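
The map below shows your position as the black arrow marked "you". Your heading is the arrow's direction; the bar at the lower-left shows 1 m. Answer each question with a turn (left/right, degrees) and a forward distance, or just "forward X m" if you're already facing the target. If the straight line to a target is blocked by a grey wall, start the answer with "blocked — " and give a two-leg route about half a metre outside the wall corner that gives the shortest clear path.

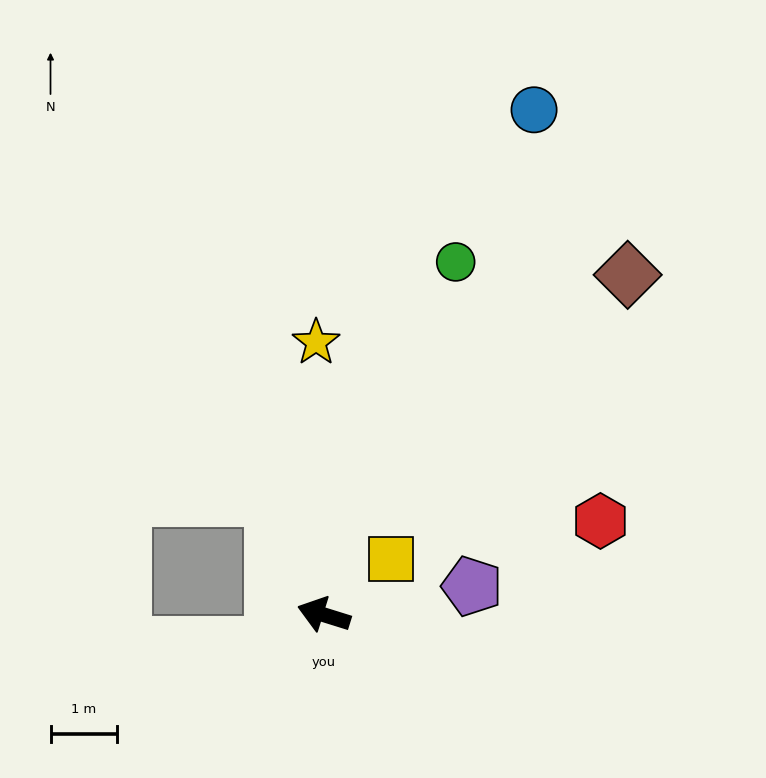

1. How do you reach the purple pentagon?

turn right 152°, forward 2.3 m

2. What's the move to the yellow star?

turn right 71°, forward 4.1 m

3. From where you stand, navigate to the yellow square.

turn right 123°, forward 1.3 m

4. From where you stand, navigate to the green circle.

turn right 93°, forward 5.6 m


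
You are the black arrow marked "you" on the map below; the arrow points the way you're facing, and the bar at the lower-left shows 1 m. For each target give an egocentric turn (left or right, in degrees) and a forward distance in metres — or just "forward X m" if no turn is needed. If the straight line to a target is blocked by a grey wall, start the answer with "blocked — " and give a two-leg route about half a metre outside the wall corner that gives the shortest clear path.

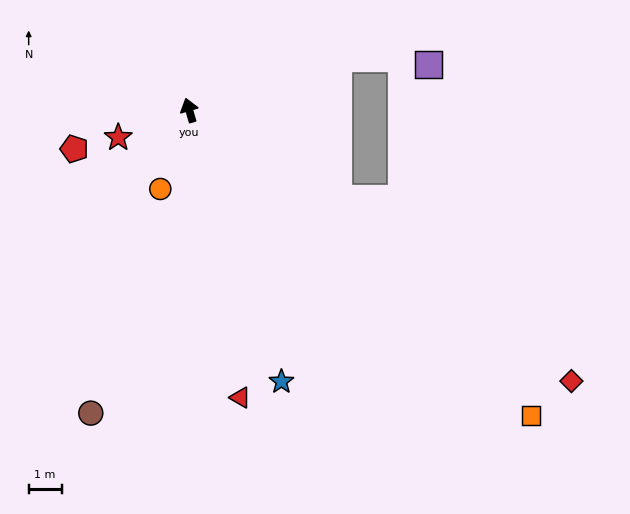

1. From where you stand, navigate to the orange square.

turn right 148°, forward 13.9 m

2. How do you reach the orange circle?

turn left 144°, forward 2.5 m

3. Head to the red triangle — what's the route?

turn left 174°, forward 8.8 m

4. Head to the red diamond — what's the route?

turn right 142°, forward 14.2 m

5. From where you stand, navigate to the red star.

turn left 95°, forward 2.3 m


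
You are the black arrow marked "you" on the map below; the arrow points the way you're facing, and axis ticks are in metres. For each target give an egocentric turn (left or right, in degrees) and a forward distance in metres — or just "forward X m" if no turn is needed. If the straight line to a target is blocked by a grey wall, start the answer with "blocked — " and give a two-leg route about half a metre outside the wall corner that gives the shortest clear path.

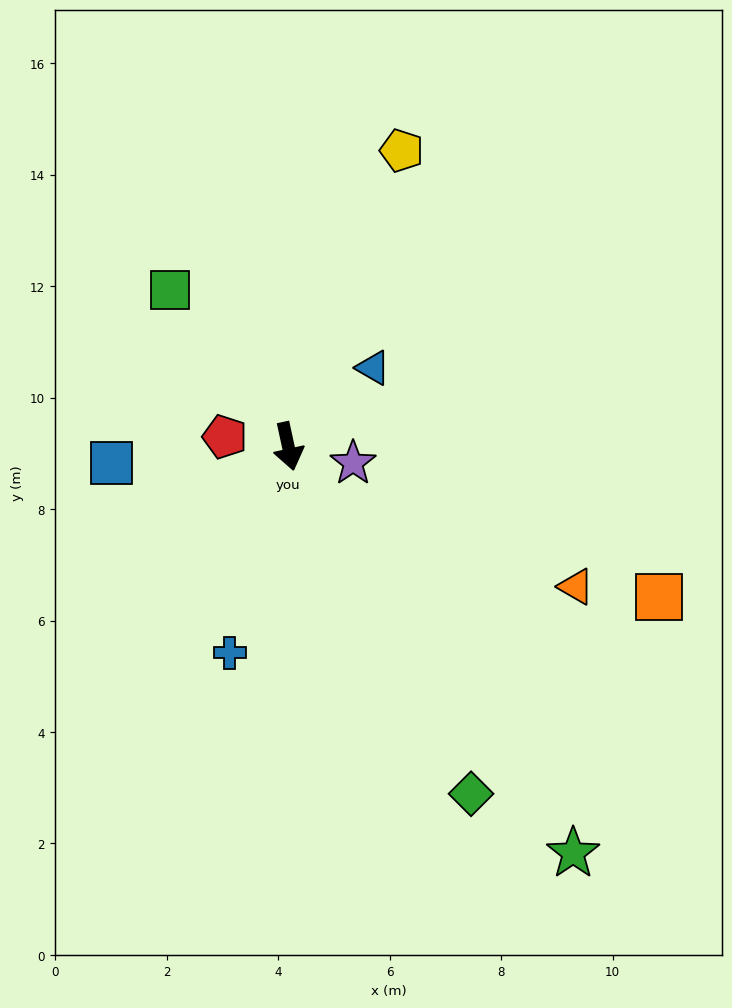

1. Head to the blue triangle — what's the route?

turn left 121°, forward 2.1 m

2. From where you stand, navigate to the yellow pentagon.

turn left 147°, forward 5.7 m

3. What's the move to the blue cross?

turn right 28°, forward 3.9 m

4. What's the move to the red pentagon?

turn right 111°, forward 1.2 m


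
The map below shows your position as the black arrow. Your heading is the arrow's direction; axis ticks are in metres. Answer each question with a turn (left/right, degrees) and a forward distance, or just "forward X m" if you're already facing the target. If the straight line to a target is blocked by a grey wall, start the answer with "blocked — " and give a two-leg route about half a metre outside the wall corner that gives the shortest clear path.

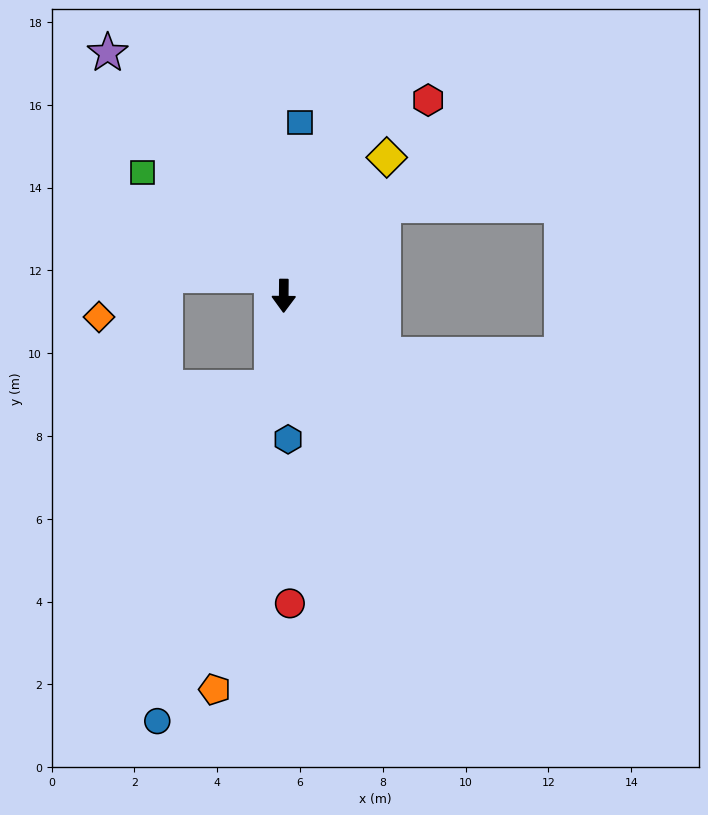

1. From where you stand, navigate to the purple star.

turn right 144°, forward 7.2 m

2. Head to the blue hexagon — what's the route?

turn left 2°, forward 3.5 m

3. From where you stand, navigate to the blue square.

turn left 175°, forward 4.2 m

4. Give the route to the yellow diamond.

turn left 144°, forward 4.2 m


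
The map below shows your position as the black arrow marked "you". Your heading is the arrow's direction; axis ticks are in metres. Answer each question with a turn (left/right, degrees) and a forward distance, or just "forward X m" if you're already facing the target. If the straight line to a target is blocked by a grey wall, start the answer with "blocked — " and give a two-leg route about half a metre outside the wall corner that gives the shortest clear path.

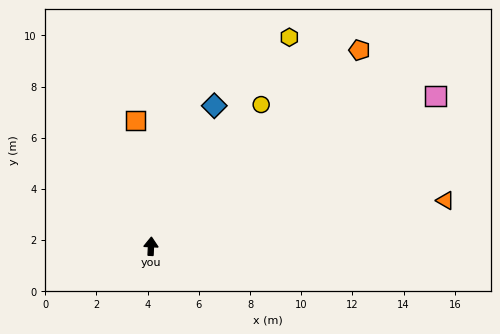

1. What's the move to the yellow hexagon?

turn right 31°, forward 9.8 m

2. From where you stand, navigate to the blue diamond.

turn right 22°, forward 6.0 m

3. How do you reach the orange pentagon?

turn right 44°, forward 11.2 m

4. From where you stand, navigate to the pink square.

turn right 59°, forward 12.6 m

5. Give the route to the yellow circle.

turn right 35°, forward 7.0 m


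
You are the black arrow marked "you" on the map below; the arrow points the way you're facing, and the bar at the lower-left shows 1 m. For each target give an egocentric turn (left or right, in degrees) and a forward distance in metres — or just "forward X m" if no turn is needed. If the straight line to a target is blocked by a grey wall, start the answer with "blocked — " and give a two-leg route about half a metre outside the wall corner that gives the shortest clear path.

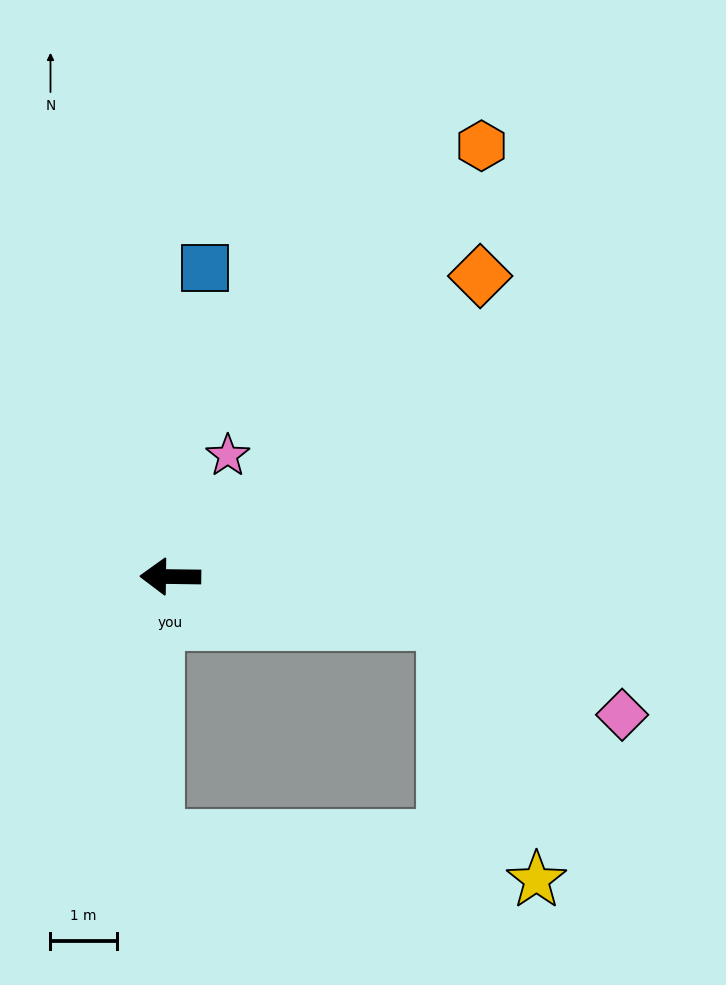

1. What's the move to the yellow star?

blocked — turn left 171°, forward 4.2 m, then turn right 61°, forward 4.1 m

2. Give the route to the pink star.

turn right 115°, forward 2.0 m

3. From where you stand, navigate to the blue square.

turn right 96°, forward 4.7 m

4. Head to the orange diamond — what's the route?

turn right 135°, forward 6.5 m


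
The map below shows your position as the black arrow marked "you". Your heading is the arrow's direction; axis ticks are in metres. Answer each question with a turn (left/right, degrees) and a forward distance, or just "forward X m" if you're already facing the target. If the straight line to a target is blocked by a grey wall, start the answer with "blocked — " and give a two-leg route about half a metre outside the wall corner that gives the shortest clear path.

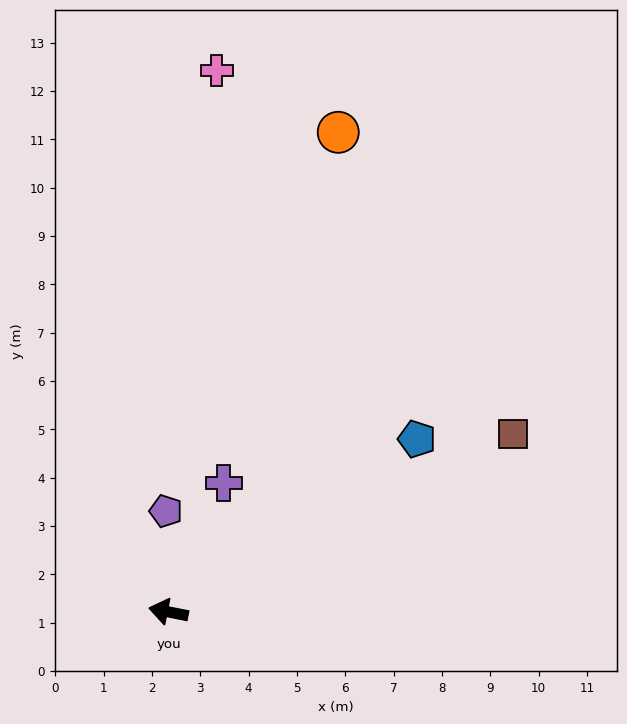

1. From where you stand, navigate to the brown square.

turn right 142°, forward 8.0 m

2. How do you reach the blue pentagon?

turn right 134°, forward 6.3 m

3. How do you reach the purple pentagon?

turn right 77°, forward 2.1 m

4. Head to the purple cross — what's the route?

turn right 102°, forward 2.9 m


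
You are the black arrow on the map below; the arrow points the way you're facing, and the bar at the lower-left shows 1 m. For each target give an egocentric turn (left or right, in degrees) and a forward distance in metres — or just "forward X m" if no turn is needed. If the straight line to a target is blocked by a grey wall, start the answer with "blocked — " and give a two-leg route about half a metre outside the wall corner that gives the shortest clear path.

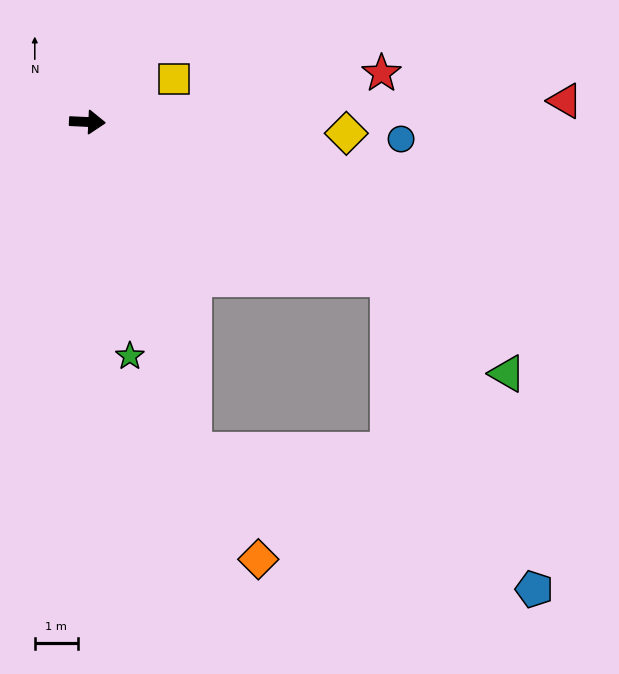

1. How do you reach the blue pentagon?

blocked — turn right 25°, forward 7.9 m, then turn right 37°, forward 8.0 m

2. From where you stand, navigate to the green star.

turn right 77°, forward 5.6 m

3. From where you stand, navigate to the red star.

turn left 12°, forward 7.0 m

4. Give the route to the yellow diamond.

forward 6.1 m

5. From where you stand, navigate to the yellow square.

turn left 29°, forward 2.3 m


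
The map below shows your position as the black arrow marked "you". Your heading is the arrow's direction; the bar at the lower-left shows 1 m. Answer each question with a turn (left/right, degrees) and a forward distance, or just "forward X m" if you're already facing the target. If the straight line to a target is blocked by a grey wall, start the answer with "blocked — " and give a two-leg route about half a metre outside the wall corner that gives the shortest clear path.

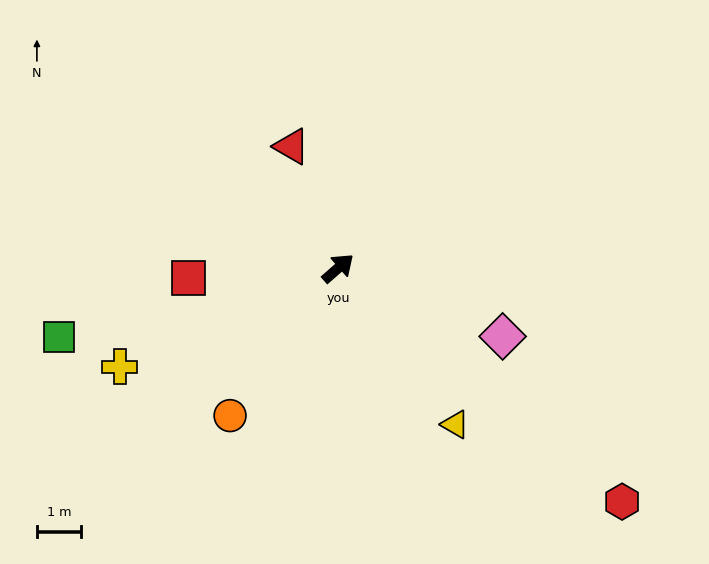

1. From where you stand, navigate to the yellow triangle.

turn right 94°, forward 4.4 m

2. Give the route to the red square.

turn left 143°, forward 3.4 m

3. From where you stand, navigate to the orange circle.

turn right 167°, forward 4.1 m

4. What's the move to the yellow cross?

turn left 163°, forward 5.4 m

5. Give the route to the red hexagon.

turn right 81°, forward 8.3 m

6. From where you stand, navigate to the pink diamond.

turn right 64°, forward 4.0 m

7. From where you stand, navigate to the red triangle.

turn left 70°, forward 2.9 m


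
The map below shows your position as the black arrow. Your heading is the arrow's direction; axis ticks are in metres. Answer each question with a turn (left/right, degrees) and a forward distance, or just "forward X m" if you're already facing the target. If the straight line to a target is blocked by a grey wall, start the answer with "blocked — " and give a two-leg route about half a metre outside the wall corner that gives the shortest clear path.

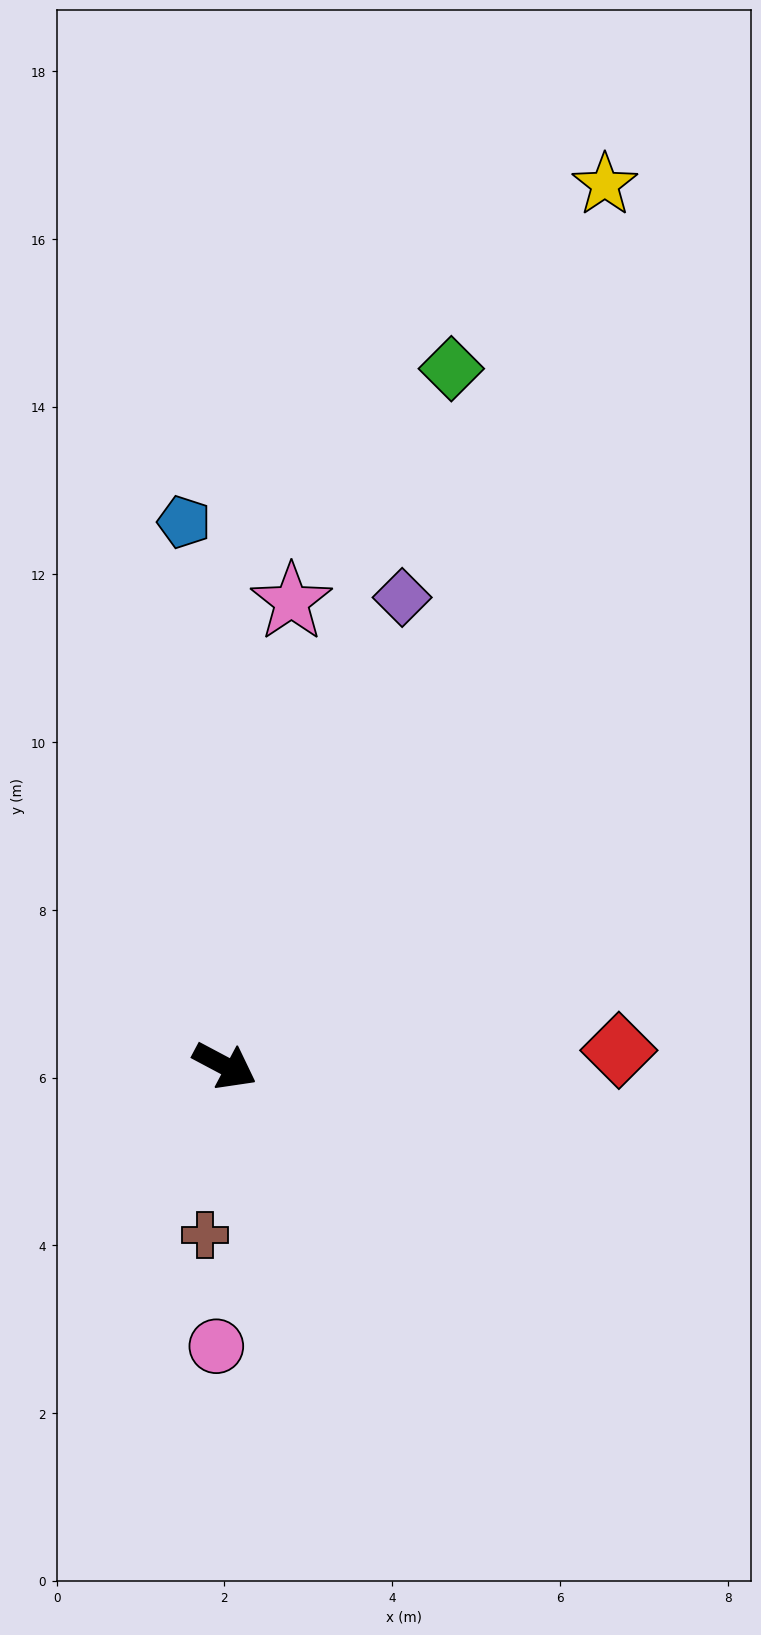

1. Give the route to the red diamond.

turn left 30°, forward 4.7 m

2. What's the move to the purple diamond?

turn left 97°, forward 6.0 m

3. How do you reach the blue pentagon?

turn left 122°, forward 6.5 m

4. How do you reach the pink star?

turn left 110°, forward 5.6 m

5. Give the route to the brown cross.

turn right 69°, forward 2.0 m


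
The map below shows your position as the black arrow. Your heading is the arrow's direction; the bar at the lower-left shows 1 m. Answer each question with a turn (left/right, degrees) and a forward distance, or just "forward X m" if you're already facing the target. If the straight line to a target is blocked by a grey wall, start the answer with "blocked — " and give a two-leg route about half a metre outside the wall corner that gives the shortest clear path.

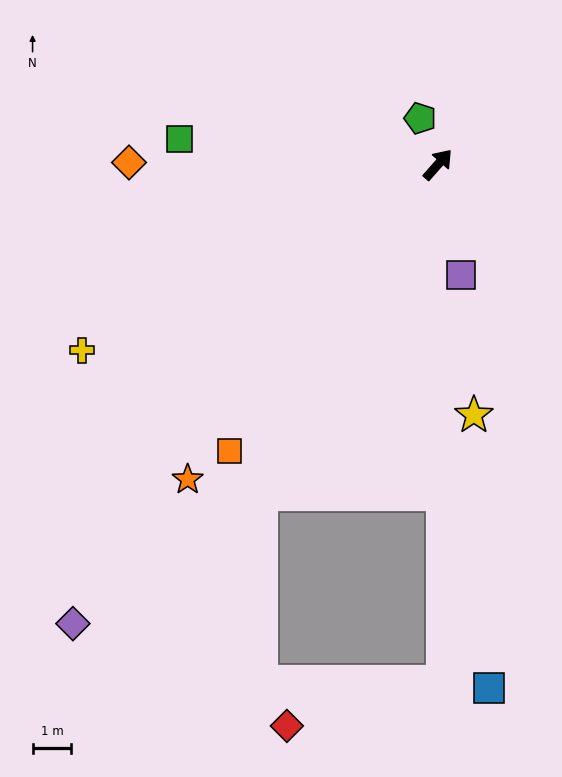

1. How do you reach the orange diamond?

turn left 131°, forward 8.0 m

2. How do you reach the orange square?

turn right 175°, forward 9.2 m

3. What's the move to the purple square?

turn right 127°, forward 2.9 m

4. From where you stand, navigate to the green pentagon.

turn left 62°, forward 1.3 m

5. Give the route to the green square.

turn left 126°, forward 6.7 m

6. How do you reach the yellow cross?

turn left 159°, forward 10.4 m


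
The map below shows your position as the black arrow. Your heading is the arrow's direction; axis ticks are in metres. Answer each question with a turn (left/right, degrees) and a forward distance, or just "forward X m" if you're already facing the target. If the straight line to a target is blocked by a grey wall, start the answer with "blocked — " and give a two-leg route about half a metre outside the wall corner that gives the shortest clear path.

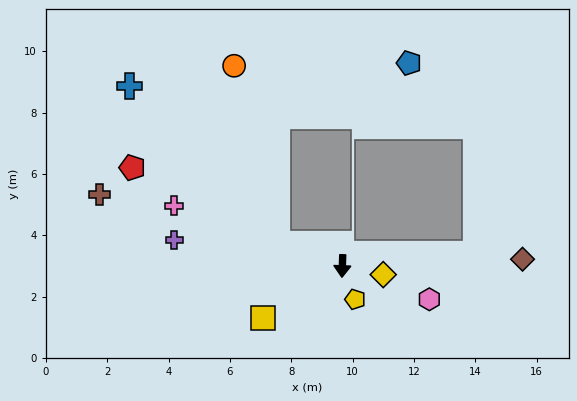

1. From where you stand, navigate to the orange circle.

blocked — turn right 107°, forward 2.2 m, then turn right 57°, forward 6.0 m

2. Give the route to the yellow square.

turn right 55°, forward 3.1 m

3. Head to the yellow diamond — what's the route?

turn left 80°, forward 1.4 m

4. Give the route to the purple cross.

turn right 97°, forward 5.5 m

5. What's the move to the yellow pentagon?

turn left 23°, forward 1.2 m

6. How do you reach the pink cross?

turn right 108°, forward 5.8 m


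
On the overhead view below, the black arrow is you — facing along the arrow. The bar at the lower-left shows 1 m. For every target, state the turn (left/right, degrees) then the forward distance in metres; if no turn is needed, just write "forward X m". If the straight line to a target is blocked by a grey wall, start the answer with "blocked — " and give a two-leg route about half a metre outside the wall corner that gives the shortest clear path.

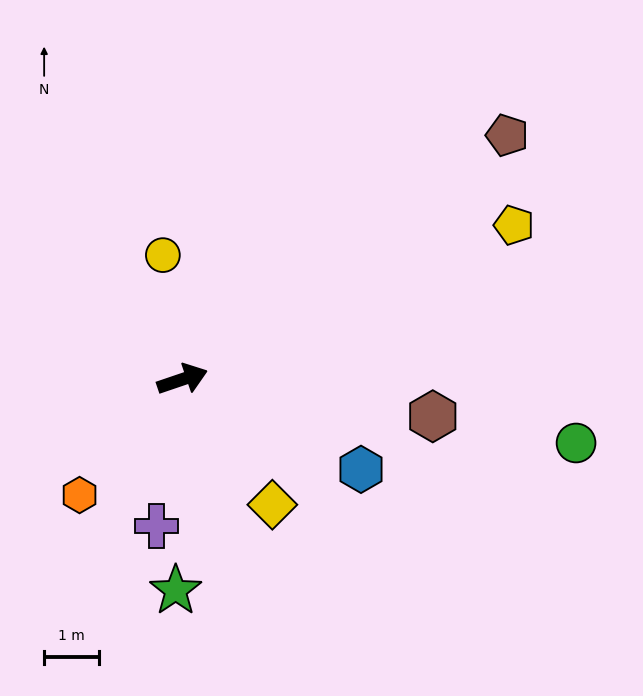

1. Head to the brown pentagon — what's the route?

turn left 18°, forward 7.4 m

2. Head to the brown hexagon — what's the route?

turn right 27°, forward 4.6 m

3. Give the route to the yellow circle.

turn left 80°, forward 2.3 m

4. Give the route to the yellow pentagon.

turn left 6°, forward 6.6 m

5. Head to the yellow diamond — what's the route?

turn right 73°, forward 2.8 m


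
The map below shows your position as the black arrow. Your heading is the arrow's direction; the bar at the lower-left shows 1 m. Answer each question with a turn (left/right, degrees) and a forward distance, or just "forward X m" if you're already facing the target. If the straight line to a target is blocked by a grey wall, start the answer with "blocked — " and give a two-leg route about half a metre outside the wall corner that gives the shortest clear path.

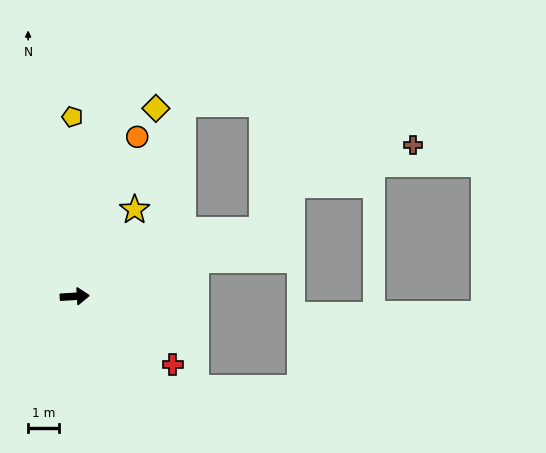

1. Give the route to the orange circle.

turn left 65°, forward 5.6 m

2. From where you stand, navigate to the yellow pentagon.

turn left 87°, forward 5.9 m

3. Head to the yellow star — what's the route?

turn left 52°, forward 3.4 m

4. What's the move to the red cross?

turn right 38°, forward 3.9 m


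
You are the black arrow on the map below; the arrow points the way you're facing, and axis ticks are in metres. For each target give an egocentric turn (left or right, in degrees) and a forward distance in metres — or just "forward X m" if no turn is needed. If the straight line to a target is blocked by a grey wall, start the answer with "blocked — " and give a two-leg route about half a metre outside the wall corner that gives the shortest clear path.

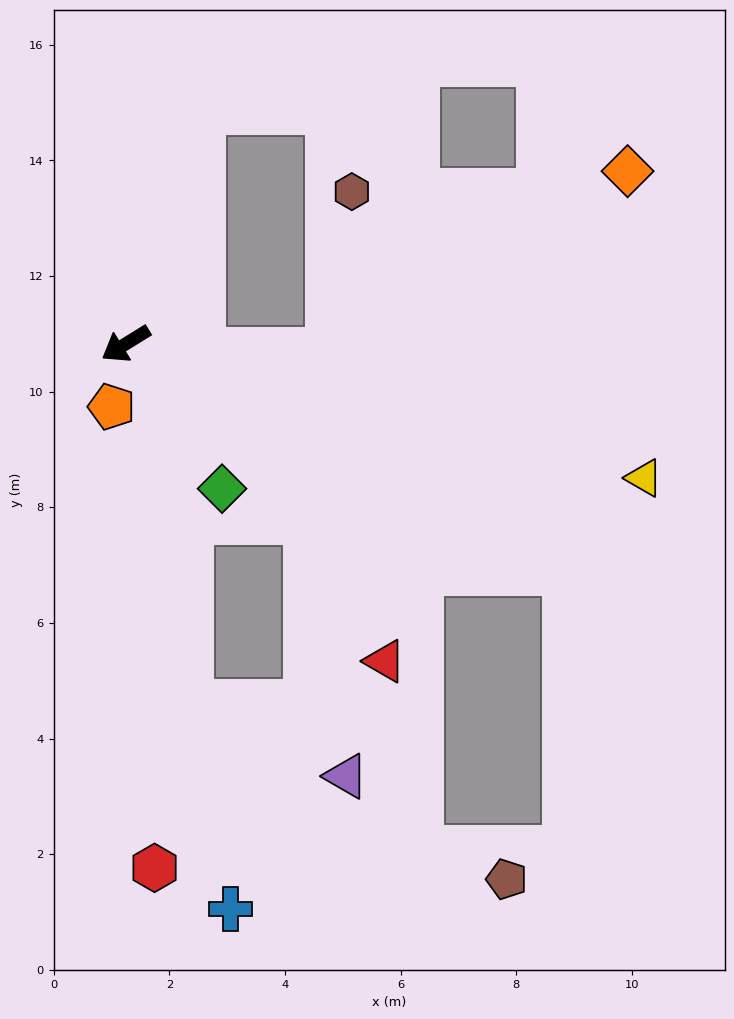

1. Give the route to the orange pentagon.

turn left 46°, forward 1.1 m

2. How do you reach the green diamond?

turn left 92°, forward 3.0 m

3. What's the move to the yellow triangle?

turn left 134°, forward 9.3 m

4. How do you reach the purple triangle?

blocked — turn left 104°, forward 4.4 m, then turn right 37°, forward 4.5 m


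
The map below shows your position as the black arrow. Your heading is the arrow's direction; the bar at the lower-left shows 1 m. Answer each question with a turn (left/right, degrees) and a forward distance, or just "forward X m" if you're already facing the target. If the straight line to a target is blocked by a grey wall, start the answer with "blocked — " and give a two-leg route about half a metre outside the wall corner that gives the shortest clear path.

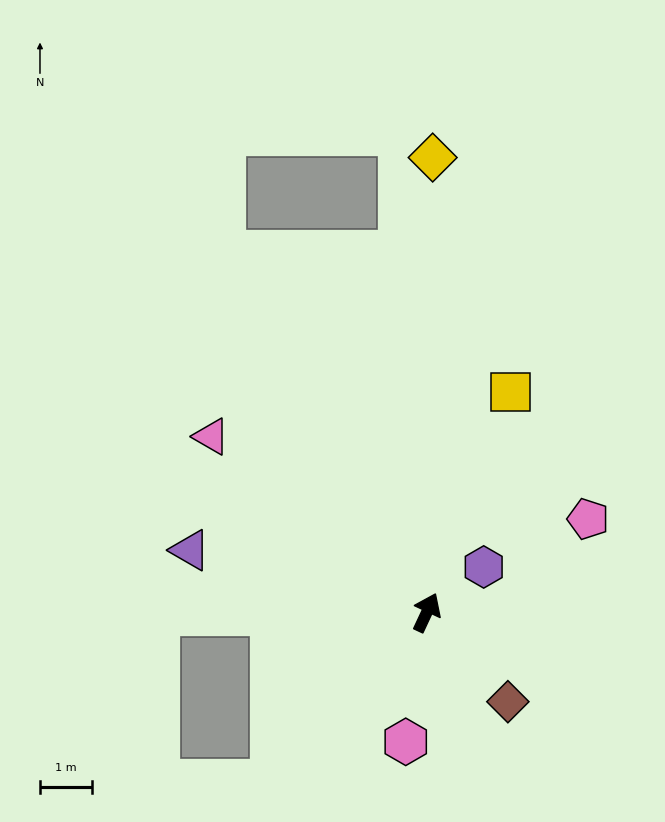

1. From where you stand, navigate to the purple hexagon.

turn right 26°, forward 1.4 m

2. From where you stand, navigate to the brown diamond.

turn right 113°, forward 2.3 m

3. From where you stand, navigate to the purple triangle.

turn left 100°, forward 4.7 m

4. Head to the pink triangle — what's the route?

turn left 76°, forward 5.4 m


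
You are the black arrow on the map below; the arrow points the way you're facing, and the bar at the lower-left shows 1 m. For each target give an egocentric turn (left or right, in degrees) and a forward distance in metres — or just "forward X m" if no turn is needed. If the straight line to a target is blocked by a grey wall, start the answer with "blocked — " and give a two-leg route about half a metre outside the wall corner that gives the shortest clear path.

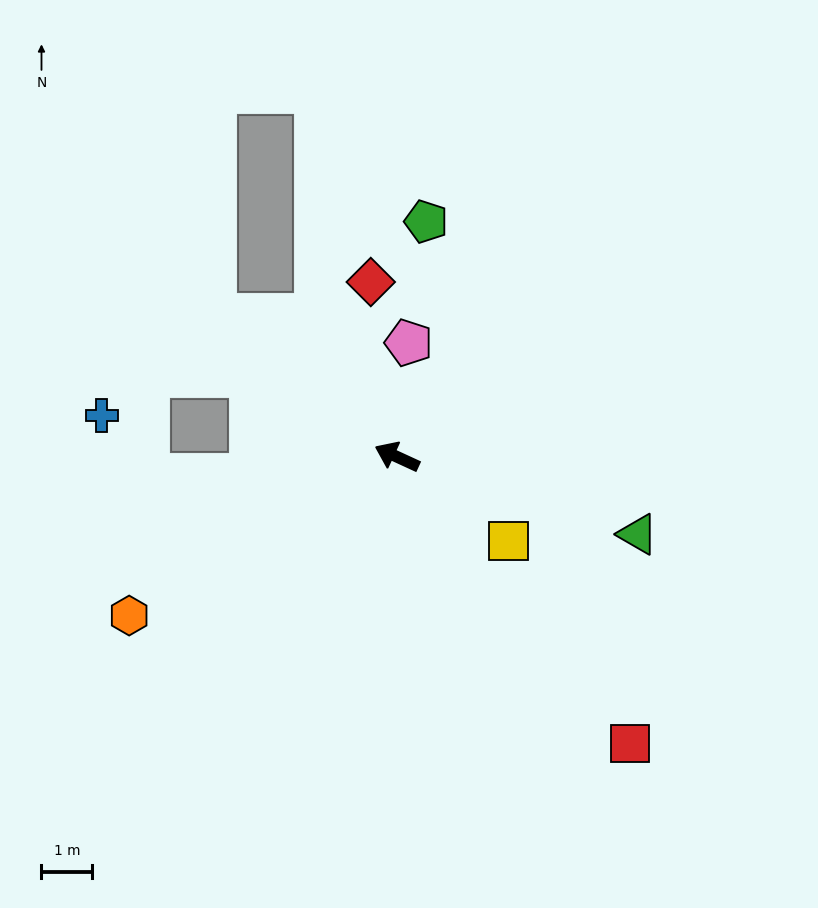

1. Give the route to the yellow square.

turn left 168°, forward 2.7 m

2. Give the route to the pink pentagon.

turn right 71°, forward 2.3 m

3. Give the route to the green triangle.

turn right 173°, forward 5.0 m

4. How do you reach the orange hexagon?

turn left 55°, forward 6.1 m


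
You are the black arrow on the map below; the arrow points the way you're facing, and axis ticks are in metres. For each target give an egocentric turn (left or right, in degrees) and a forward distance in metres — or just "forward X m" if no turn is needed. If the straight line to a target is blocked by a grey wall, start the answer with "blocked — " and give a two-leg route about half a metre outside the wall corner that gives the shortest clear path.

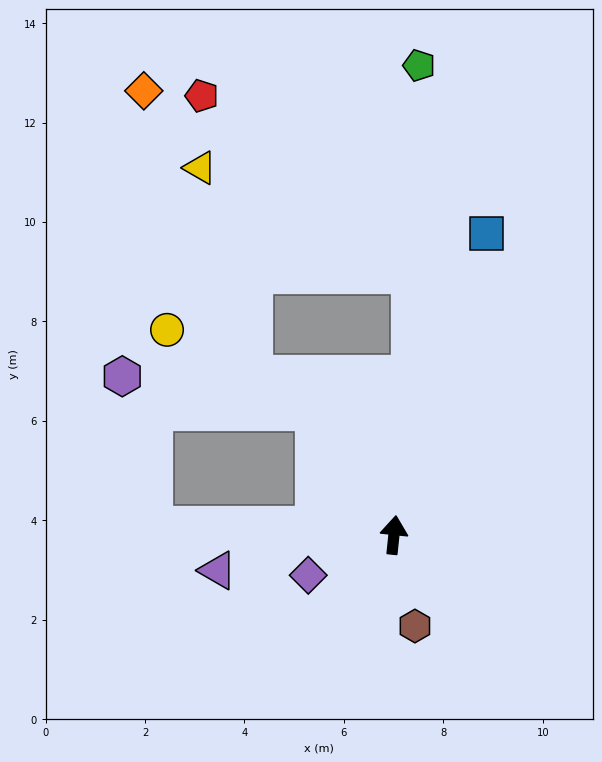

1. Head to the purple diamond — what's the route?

turn left 121°, forward 1.9 m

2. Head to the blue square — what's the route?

turn right 11°, forward 6.3 m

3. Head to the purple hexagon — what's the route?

blocked — turn left 38°, forward 3.0 m, then turn left 48°, forward 4.0 m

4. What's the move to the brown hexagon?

turn right 161°, forward 1.9 m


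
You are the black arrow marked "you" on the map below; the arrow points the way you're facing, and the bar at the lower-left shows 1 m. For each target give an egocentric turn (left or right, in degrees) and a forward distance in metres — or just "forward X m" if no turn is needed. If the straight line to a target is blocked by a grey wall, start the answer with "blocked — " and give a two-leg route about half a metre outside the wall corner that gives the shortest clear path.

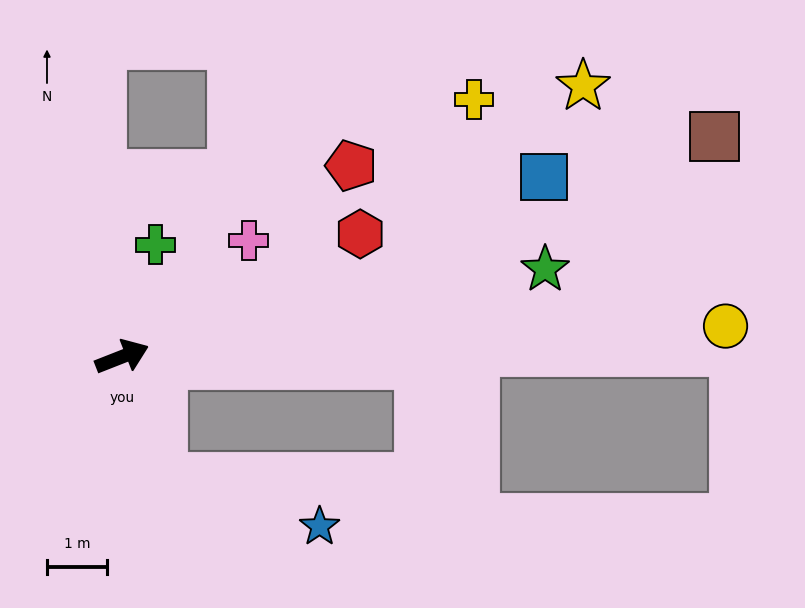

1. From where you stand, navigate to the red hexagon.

turn left 6°, forward 4.5 m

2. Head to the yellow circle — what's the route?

turn right 19°, forward 10.1 m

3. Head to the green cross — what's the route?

turn left 52°, forward 1.9 m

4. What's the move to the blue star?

blocked — turn right 93°, forward 2.1 m, then turn left 55°, forward 2.8 m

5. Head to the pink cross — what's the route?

turn left 21°, forward 2.9 m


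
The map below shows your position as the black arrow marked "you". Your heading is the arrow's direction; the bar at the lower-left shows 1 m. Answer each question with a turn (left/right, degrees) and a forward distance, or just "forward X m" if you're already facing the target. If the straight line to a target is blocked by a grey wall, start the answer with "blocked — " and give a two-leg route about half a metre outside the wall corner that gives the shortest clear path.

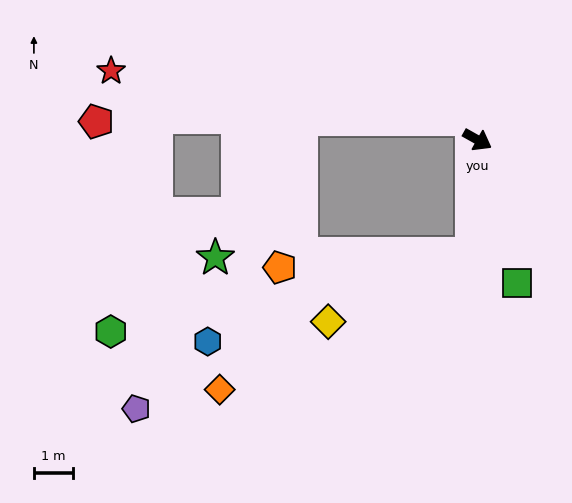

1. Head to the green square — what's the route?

turn right 45°, forward 3.8 m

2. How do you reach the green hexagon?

blocked — turn right 64°, forward 2.9 m, then turn right 74°, forward 9.4 m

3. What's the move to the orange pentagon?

blocked — turn right 64°, forward 2.9 m, then turn right 82°, forward 4.9 m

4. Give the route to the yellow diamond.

blocked — turn right 64°, forward 2.9 m, then turn right 61°, forward 4.0 m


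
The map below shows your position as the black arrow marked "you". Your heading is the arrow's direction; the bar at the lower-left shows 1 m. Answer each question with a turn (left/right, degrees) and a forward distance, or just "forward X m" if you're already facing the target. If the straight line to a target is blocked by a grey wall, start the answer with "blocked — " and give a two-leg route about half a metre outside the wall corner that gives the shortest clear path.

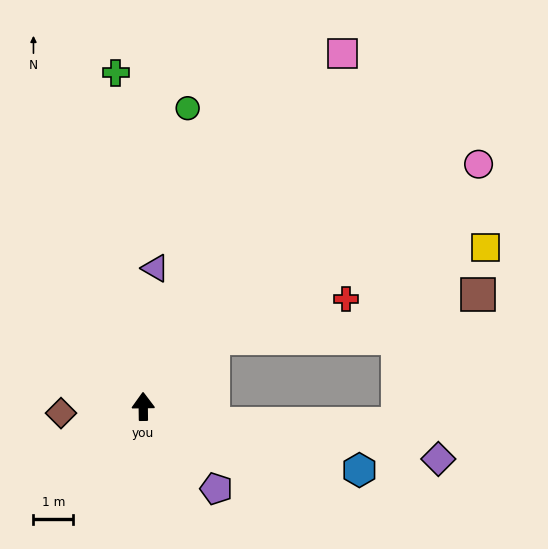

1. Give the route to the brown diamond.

turn left 94°, forward 2.1 m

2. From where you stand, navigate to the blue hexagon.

turn right 107°, forward 5.7 m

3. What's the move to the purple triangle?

turn right 6°, forward 3.5 m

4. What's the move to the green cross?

turn left 4°, forward 8.5 m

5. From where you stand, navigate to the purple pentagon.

turn right 139°, forward 2.8 m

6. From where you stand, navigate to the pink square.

turn right 30°, forward 10.2 m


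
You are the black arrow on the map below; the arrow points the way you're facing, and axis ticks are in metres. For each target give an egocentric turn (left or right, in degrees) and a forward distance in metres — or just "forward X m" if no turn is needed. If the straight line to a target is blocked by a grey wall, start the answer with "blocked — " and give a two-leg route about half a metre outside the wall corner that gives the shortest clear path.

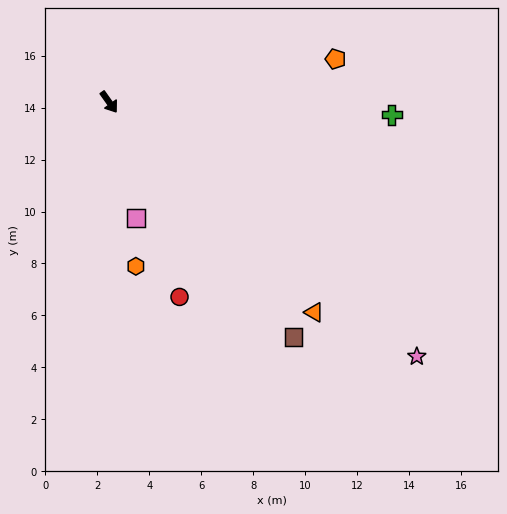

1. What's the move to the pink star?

turn left 15°, forward 15.4 m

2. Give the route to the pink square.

turn right 22°, forward 4.6 m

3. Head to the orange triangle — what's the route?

turn left 9°, forward 11.3 m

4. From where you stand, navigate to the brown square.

turn left 3°, forward 11.5 m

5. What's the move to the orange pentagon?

turn left 65°, forward 8.9 m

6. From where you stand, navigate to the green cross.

turn left 52°, forward 10.9 m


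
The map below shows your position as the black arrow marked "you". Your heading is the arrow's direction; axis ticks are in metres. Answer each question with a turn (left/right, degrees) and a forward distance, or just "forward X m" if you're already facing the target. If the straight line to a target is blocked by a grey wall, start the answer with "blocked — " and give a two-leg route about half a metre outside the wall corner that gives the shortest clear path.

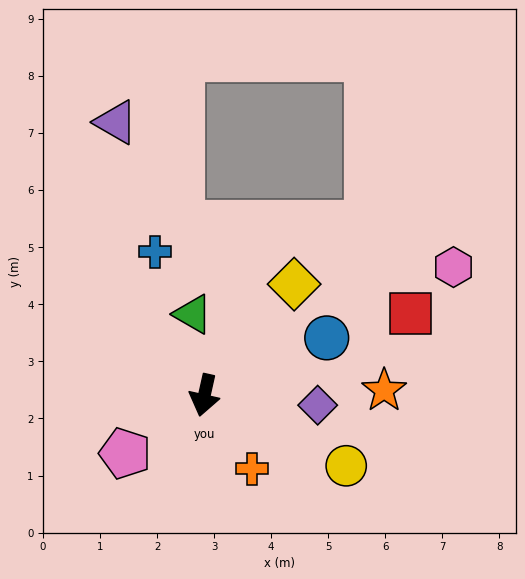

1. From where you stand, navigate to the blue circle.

turn left 128°, forward 2.4 m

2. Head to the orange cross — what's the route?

turn left 46°, forward 1.5 m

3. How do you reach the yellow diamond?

turn left 154°, forward 2.5 m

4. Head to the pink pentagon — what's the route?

turn right 41°, forward 1.7 m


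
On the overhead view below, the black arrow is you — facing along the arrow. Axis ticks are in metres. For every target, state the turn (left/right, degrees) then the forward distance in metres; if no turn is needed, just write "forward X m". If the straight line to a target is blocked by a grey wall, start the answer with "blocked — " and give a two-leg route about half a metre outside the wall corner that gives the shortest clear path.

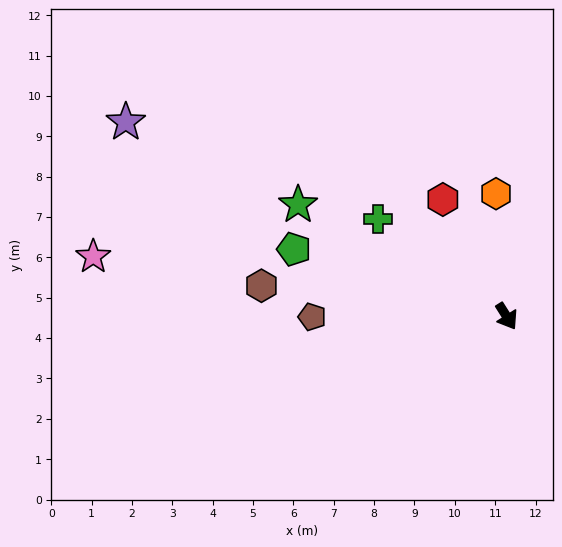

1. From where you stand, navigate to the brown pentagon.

turn right 122°, forward 4.8 m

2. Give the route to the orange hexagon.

turn left 153°, forward 3.1 m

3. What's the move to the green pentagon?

turn right 140°, forward 5.5 m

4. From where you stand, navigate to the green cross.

turn right 159°, forward 4.0 m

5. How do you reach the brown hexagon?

turn right 129°, forward 6.1 m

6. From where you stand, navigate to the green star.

turn right 150°, forward 5.9 m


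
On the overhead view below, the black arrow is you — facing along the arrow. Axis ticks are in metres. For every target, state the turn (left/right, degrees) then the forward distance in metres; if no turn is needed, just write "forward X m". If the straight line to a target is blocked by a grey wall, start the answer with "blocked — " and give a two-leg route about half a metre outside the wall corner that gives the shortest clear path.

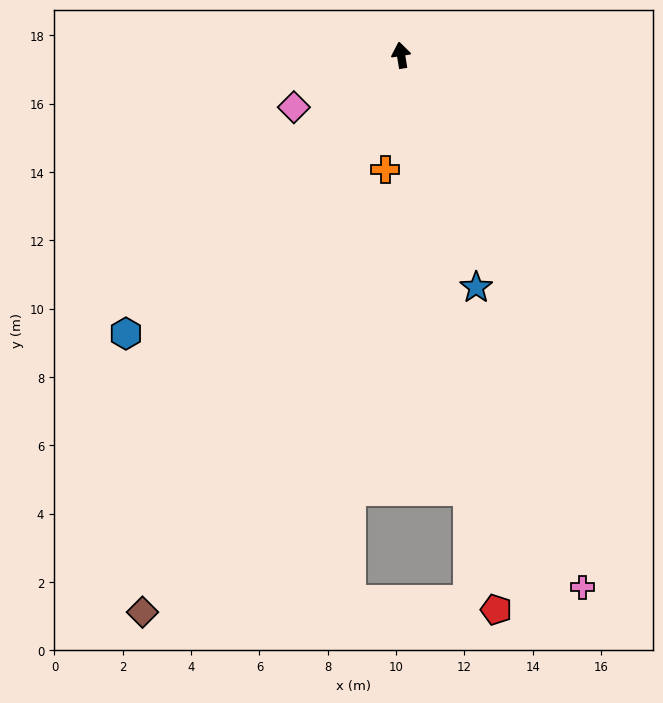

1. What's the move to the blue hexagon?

turn left 126°, forward 11.5 m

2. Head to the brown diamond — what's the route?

turn left 146°, forward 18.0 m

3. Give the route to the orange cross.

turn left 163°, forward 3.4 m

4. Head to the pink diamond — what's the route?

turn left 107°, forward 3.5 m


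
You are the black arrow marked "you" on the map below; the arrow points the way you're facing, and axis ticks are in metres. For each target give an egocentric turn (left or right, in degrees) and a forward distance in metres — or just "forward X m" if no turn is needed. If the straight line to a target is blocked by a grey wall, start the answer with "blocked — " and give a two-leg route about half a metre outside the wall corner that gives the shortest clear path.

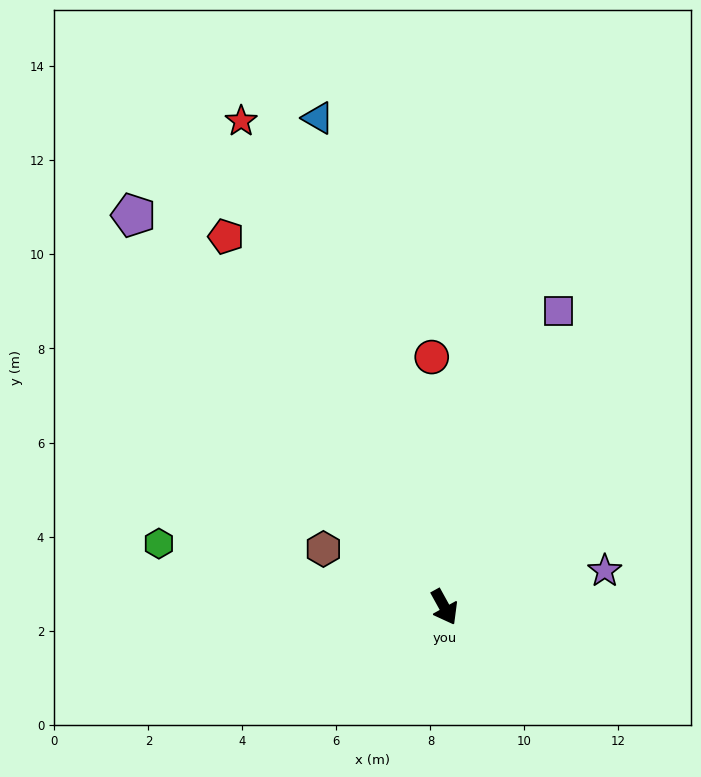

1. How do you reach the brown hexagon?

turn right 145°, forward 2.9 m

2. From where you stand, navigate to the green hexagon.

turn right 131°, forward 6.2 m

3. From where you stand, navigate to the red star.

turn left 174°, forward 11.2 m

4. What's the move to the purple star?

turn left 74°, forward 3.5 m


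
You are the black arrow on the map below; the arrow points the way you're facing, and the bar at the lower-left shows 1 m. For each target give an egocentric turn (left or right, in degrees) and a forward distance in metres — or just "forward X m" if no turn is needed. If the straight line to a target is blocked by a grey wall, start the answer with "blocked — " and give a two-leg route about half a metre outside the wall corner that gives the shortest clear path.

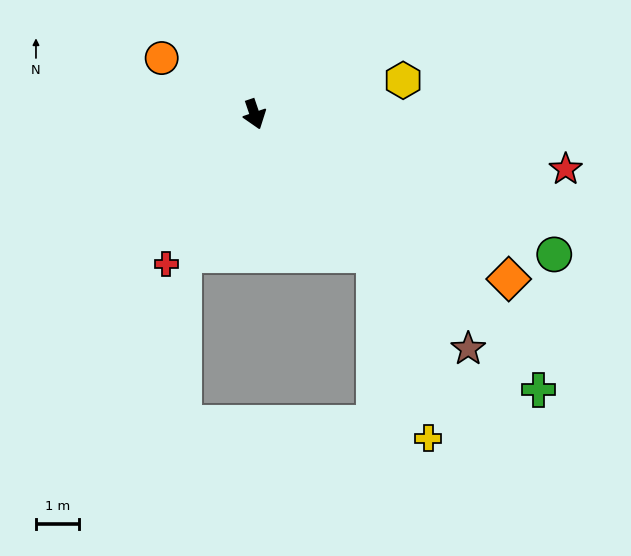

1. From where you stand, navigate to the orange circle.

turn right 140°, forward 2.5 m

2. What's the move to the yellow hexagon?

turn left 84°, forward 3.6 m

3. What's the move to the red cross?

turn right 49°, forward 4.1 m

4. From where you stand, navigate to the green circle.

turn left 46°, forward 7.7 m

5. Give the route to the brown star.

turn left 24°, forward 7.4 m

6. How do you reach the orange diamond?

turn left 38°, forward 7.1 m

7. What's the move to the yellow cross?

blocked — turn left 21°, forward 4.3 m, then turn right 23°, forward 4.5 m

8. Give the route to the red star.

turn left 61°, forward 7.4 m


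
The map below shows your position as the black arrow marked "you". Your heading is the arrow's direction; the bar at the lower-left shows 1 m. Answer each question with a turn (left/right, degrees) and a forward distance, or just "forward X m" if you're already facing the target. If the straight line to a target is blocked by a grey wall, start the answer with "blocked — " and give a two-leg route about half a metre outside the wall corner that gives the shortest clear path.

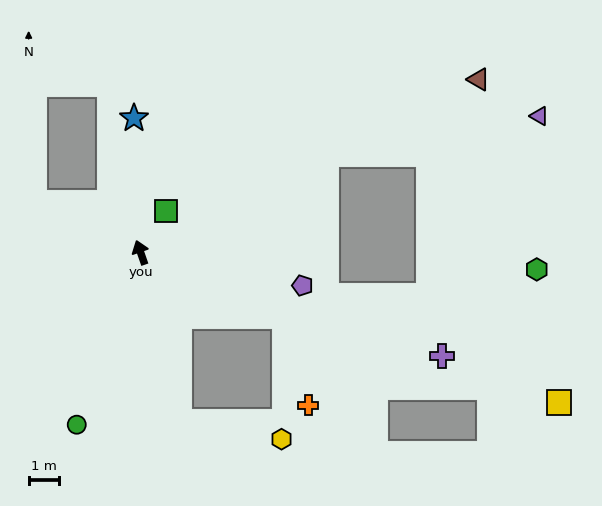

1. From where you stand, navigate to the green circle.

turn left 141°, forward 6.1 m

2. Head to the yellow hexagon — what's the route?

blocked — turn left 174°, forward 5.8 m, then turn left 67°, forward 3.4 m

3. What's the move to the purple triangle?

blocked — turn right 81°, forward 7.0 m, then turn right 18°, forward 7.2 m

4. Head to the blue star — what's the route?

turn right 16°, forward 4.5 m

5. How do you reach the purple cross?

turn right 128°, forward 10.6 m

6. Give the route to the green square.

turn right 51°, forward 1.6 m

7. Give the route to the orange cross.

blocked — turn right 133°, forward 5.3 m, then turn right 51°, forward 3.0 m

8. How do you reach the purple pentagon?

turn right 121°, forward 5.5 m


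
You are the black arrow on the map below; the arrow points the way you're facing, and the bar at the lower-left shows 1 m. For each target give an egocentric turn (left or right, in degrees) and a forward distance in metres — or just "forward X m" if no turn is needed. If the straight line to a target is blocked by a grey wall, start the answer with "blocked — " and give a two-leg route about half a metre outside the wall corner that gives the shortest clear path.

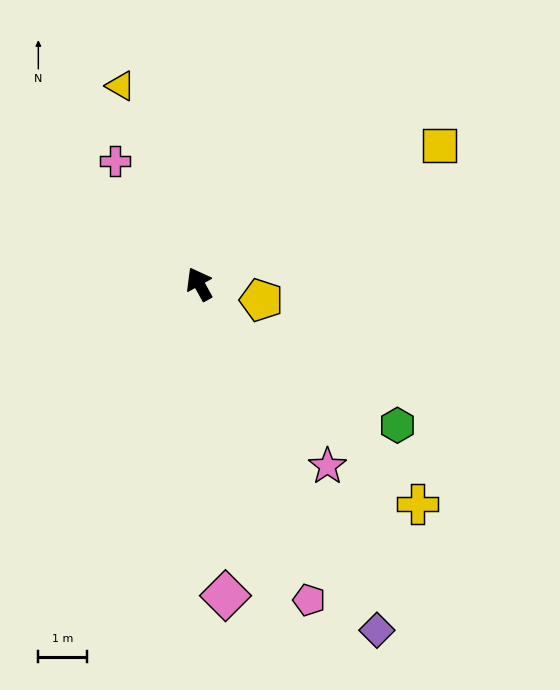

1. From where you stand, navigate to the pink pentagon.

turn left 170°, forward 6.8 m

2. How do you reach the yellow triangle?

turn right 7°, forward 4.3 m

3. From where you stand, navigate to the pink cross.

turn left 5°, forward 3.0 m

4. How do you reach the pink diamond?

turn left 156°, forward 6.4 m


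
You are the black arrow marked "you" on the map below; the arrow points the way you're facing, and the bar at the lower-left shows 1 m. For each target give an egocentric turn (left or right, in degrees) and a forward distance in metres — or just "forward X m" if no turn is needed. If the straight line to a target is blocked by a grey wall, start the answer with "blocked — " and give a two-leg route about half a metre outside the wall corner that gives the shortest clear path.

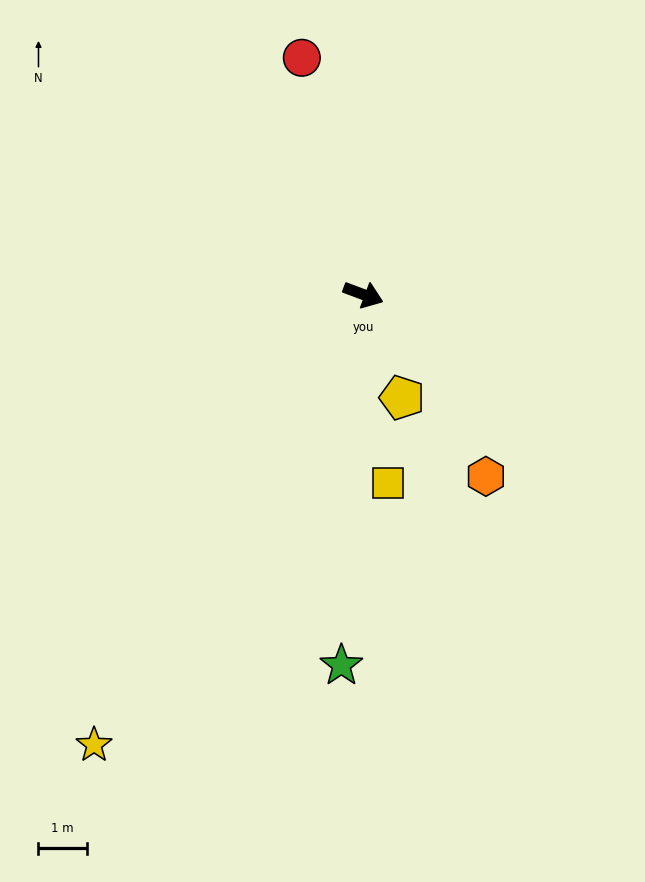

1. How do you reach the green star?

turn right 73°, forward 7.6 m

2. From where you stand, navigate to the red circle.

turn left 125°, forward 5.0 m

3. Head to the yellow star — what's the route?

turn right 100°, forward 10.8 m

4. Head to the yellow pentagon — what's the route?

turn right 49°, forward 2.3 m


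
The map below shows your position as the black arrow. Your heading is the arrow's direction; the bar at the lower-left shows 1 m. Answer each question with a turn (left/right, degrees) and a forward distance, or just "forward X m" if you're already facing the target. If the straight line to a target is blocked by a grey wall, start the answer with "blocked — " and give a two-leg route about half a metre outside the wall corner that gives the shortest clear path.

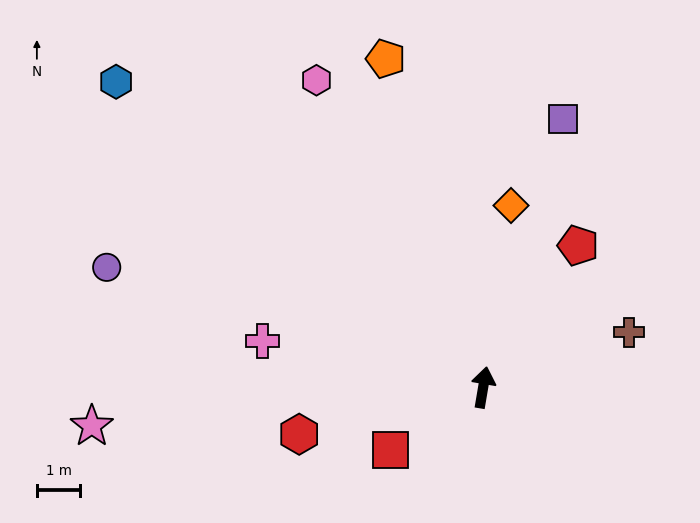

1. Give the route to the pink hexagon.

turn left 38°, forward 8.0 m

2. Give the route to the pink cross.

turn left 88°, forward 5.2 m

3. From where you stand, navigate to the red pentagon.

turn right 24°, forward 3.9 m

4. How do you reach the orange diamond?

forward 4.2 m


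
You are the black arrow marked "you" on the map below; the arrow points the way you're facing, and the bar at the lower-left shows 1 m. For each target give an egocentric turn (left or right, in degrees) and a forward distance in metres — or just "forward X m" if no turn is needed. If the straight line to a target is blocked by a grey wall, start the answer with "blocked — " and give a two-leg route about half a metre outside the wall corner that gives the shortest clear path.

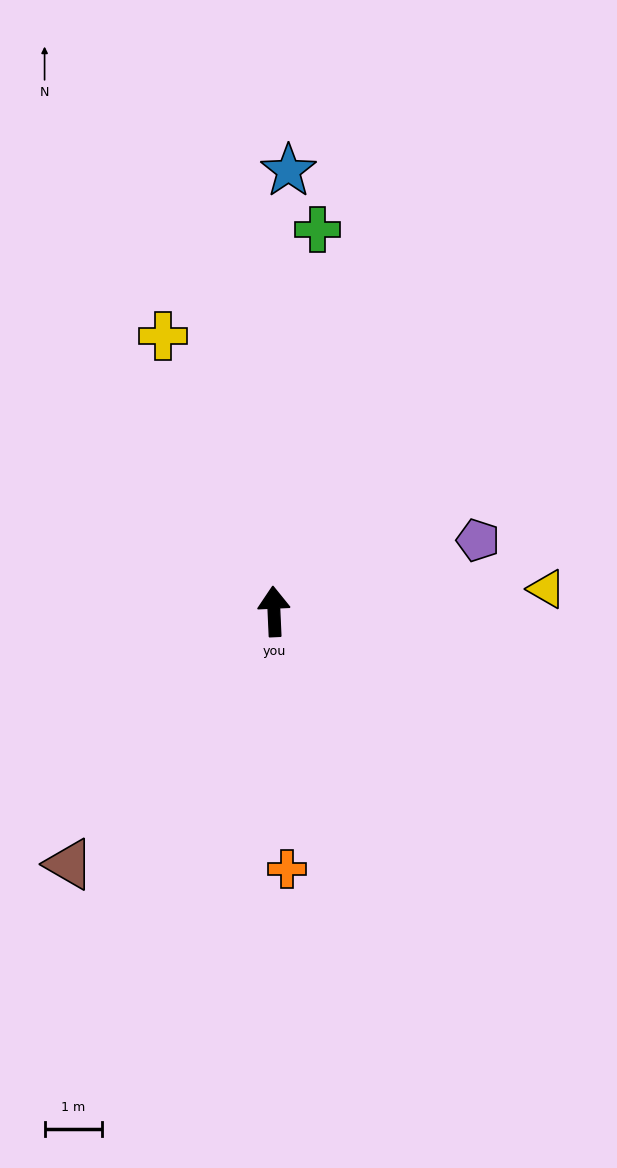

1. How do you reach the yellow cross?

turn left 19°, forward 5.2 m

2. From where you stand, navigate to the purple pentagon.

turn right 73°, forward 3.8 m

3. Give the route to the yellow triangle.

turn right 88°, forward 4.8 m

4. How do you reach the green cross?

turn right 9°, forward 6.7 m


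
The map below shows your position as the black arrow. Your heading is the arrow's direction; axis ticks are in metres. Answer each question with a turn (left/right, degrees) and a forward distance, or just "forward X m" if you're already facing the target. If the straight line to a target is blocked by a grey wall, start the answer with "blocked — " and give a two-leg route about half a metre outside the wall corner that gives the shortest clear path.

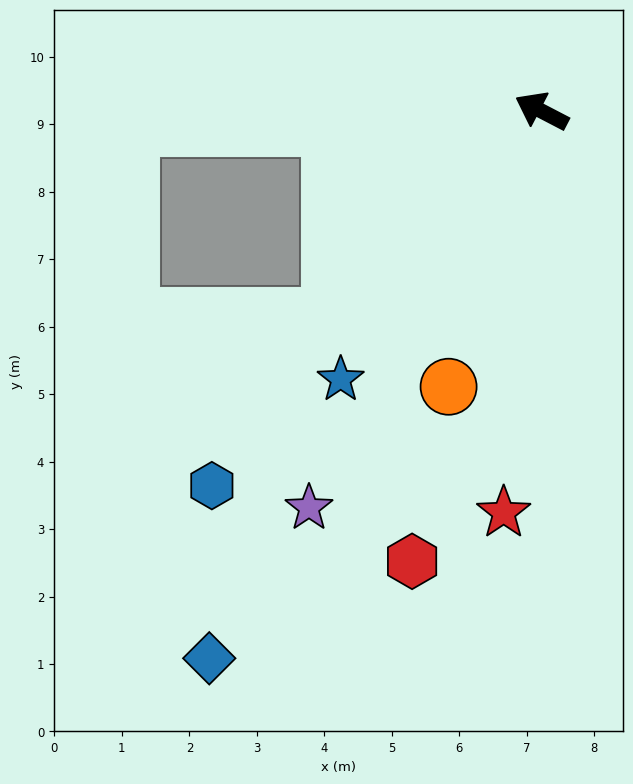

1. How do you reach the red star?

turn left 112°, forward 6.0 m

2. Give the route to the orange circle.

turn left 99°, forward 4.3 m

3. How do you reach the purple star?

turn left 87°, forward 6.8 m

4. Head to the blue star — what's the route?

turn left 81°, forward 5.0 m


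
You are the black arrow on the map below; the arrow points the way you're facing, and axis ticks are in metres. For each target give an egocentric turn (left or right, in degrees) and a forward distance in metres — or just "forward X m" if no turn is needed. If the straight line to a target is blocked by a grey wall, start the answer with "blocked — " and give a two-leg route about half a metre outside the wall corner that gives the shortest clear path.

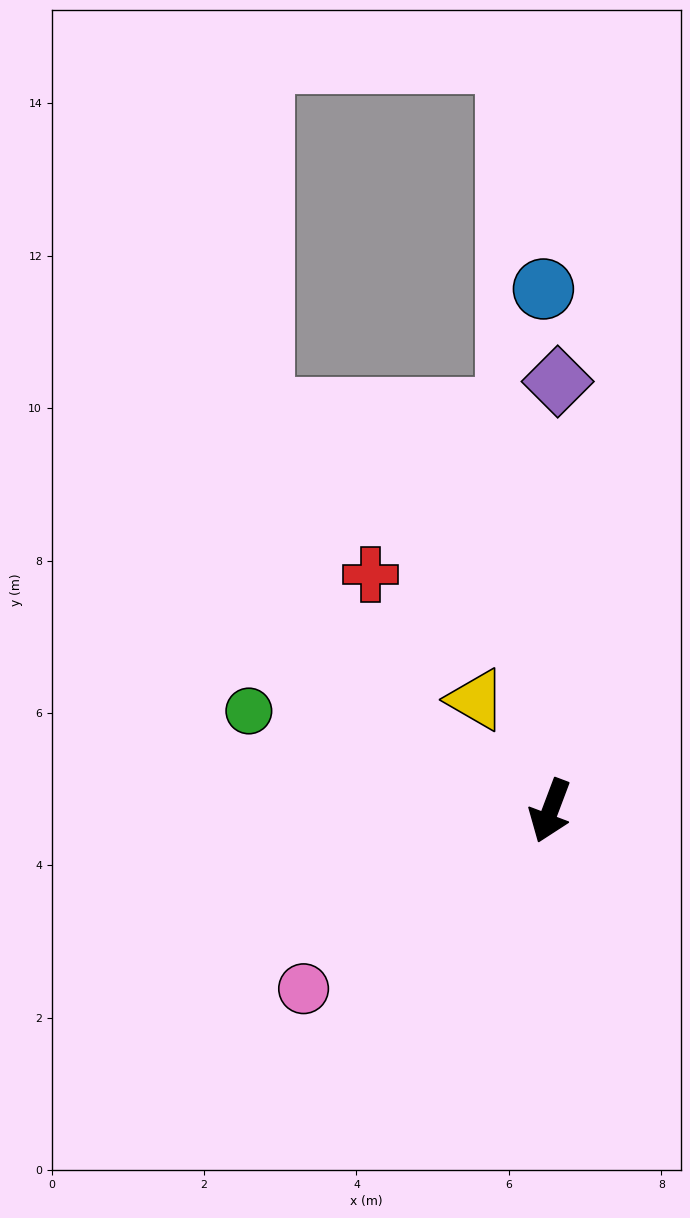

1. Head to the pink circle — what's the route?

turn right 34°, forward 4.0 m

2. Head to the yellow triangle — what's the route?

turn right 126°, forward 1.8 m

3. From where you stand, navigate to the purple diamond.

turn right 160°, forward 5.6 m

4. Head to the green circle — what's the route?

turn right 88°, forward 4.2 m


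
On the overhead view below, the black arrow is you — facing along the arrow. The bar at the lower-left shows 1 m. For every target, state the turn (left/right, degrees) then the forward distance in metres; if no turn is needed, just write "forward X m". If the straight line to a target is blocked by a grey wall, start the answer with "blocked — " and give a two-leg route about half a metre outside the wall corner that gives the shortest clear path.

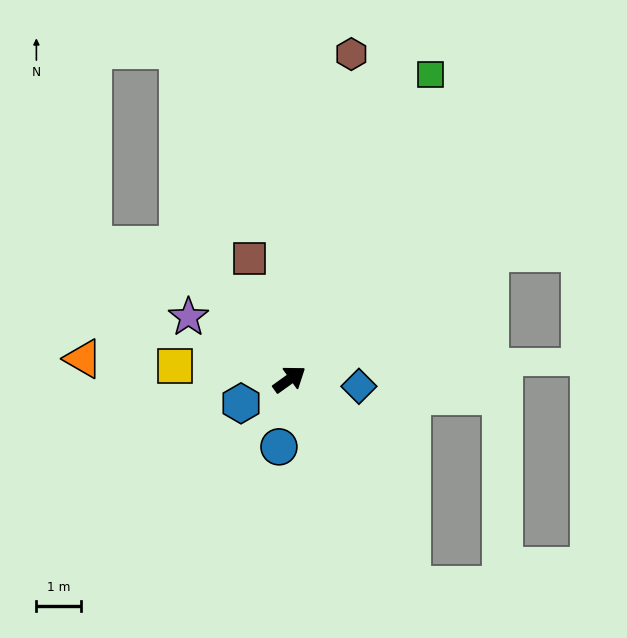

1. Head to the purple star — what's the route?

turn left 113°, forward 2.7 m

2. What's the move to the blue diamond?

turn right 41°, forward 1.6 m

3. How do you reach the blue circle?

turn right 134°, forward 1.5 m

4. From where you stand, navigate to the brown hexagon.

turn left 44°, forward 7.5 m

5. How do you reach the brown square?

turn left 73°, forward 2.9 m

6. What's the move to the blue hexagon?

turn left 171°, forward 1.2 m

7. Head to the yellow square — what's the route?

turn left 138°, forward 2.6 m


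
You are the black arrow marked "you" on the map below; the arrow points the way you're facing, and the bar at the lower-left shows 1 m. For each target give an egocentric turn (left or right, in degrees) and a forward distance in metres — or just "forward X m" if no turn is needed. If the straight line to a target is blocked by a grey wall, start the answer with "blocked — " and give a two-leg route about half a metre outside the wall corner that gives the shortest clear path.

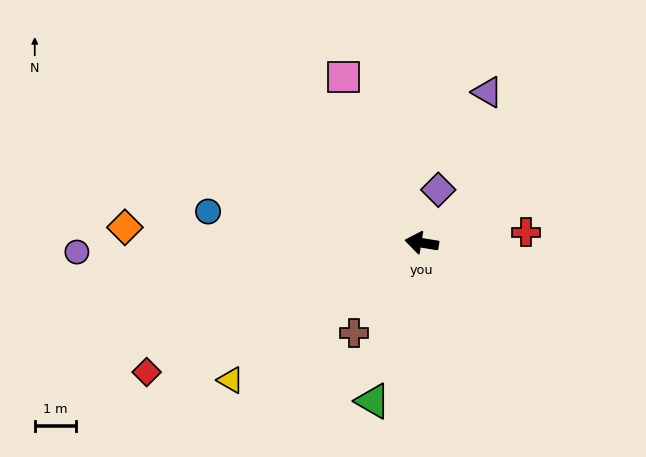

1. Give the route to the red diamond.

turn left 34°, forward 7.4 m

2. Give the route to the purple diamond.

turn right 98°, forward 1.4 m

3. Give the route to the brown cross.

turn left 62°, forward 2.8 m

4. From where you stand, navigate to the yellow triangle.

turn left 45°, forward 5.7 m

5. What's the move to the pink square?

turn right 56°, forward 4.5 m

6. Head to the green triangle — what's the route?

turn left 82°, forward 4.0 m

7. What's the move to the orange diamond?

turn left 6°, forward 7.3 m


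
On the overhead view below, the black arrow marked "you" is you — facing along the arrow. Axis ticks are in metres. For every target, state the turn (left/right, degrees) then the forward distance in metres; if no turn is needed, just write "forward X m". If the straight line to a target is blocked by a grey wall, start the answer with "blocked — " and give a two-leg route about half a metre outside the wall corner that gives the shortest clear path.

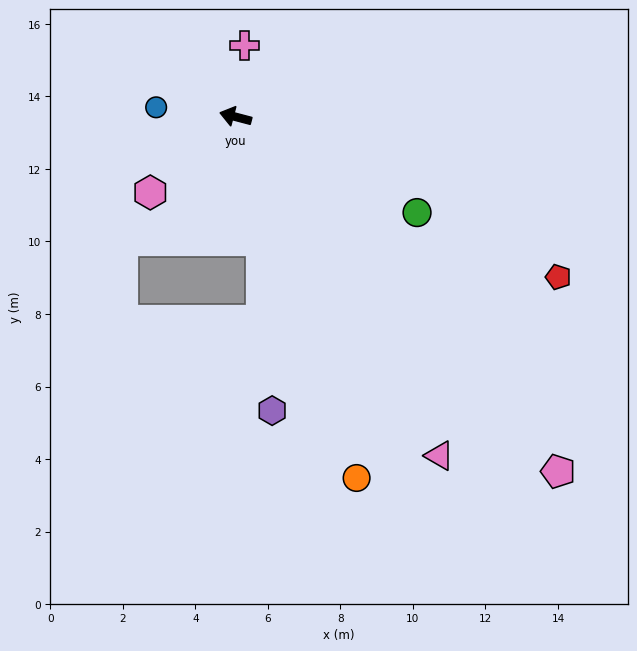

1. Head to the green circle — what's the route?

turn left 167°, forward 5.7 m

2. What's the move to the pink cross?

turn right 82°, forward 2.0 m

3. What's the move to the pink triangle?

turn left 136°, forward 10.9 m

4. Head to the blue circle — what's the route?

turn left 8°, forward 2.2 m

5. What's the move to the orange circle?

turn left 123°, forward 10.5 m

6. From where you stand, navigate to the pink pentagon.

turn left 147°, forward 13.2 m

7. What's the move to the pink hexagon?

turn left 56°, forward 3.1 m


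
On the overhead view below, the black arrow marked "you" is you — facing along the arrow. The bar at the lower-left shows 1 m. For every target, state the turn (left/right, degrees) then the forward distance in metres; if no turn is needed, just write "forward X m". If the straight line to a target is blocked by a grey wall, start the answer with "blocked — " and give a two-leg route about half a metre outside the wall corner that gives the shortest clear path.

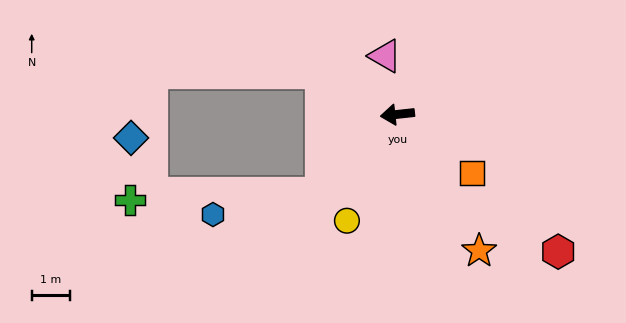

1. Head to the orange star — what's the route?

turn left 115°, forward 4.2 m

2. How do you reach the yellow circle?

turn left 58°, forward 3.1 m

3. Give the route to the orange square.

turn left 136°, forward 2.5 m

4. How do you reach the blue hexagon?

blocked — turn left 40°, forward 2.9 m, then turn right 35°, forward 2.9 m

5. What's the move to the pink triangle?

turn right 84°, forward 1.6 m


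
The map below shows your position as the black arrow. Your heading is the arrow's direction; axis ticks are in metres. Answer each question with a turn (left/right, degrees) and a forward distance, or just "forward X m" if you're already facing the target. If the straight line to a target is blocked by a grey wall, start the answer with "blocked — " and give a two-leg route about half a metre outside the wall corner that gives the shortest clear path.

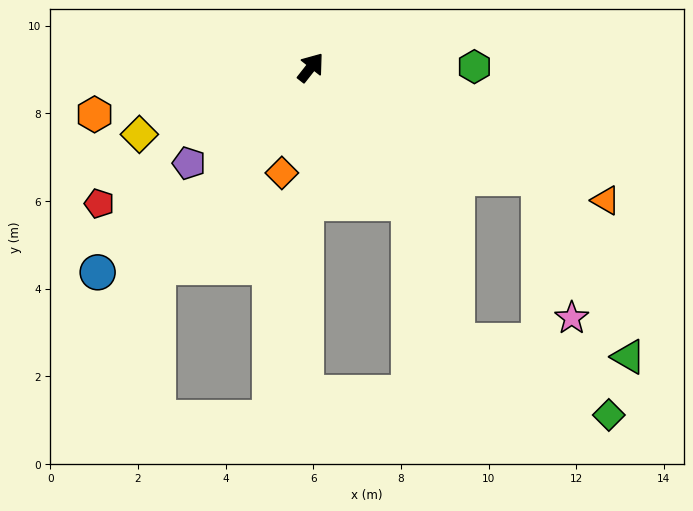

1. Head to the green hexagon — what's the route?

turn right 52°, forward 3.7 m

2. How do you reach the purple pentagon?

turn left 166°, forward 3.5 m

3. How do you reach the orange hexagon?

turn left 140°, forward 5.0 m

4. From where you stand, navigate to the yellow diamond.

turn left 150°, forward 4.2 m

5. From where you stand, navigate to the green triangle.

blocked — turn right 77°, forward 5.8 m, then turn right 39°, forward 4.6 m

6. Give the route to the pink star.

blocked — turn right 77°, forward 5.8 m, then turn right 52°, forward 3.3 m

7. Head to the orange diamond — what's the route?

turn right 157°, forward 2.5 m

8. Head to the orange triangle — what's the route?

turn right 76°, forward 7.4 m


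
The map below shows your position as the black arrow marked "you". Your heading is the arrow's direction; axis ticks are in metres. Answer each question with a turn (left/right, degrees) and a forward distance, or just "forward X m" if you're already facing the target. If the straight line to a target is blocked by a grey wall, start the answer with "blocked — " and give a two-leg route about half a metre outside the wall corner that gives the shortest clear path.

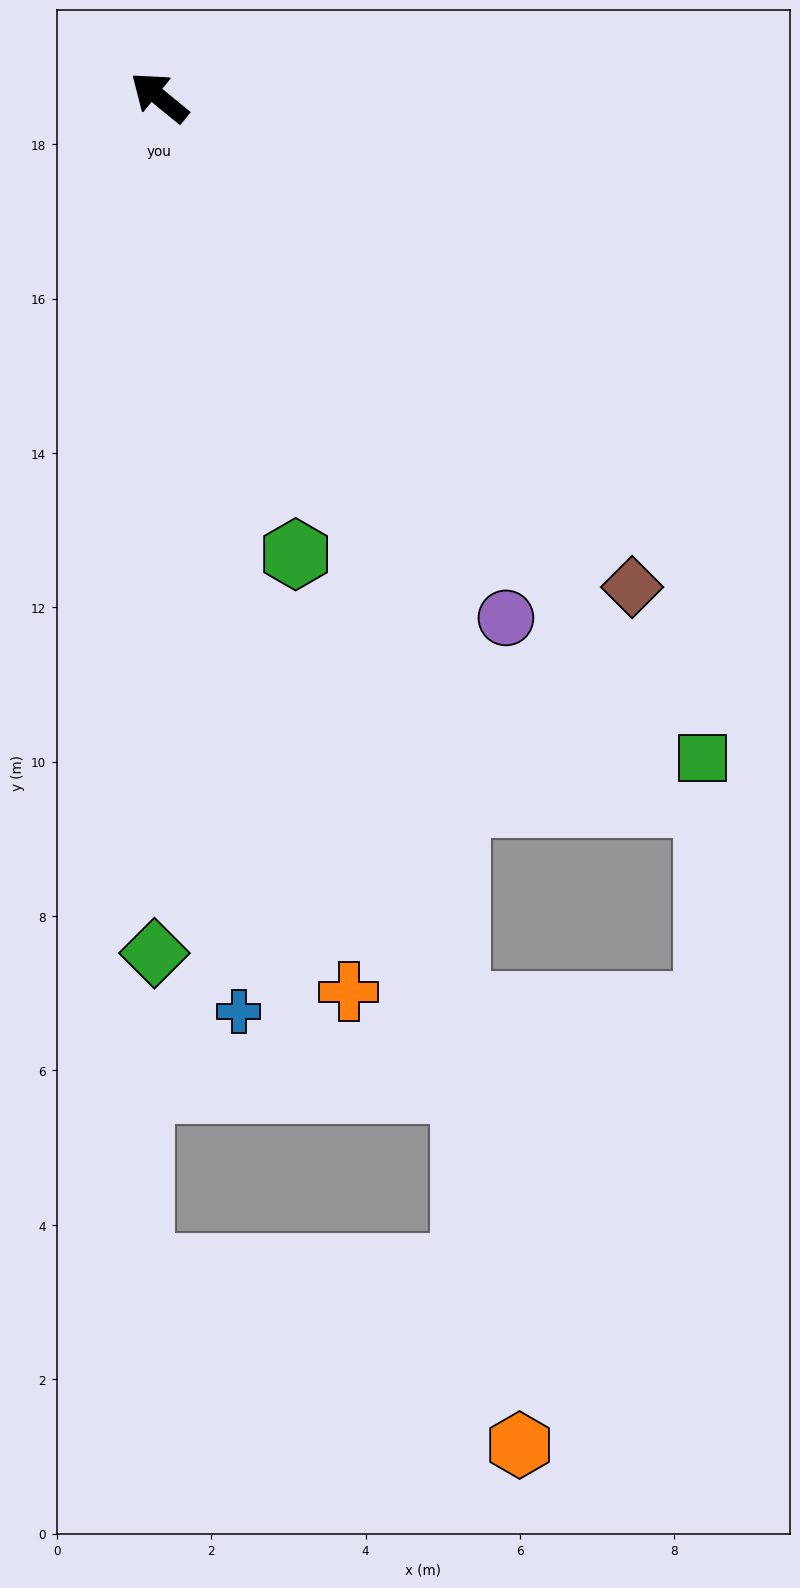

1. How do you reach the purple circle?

turn left 163°, forward 8.1 m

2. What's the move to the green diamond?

turn left 129°, forward 11.1 m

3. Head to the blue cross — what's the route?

turn left 134°, forward 11.9 m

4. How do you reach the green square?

turn left 169°, forward 11.1 m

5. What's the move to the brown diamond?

turn left 173°, forward 8.8 m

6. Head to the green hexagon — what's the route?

turn left 146°, forward 6.2 m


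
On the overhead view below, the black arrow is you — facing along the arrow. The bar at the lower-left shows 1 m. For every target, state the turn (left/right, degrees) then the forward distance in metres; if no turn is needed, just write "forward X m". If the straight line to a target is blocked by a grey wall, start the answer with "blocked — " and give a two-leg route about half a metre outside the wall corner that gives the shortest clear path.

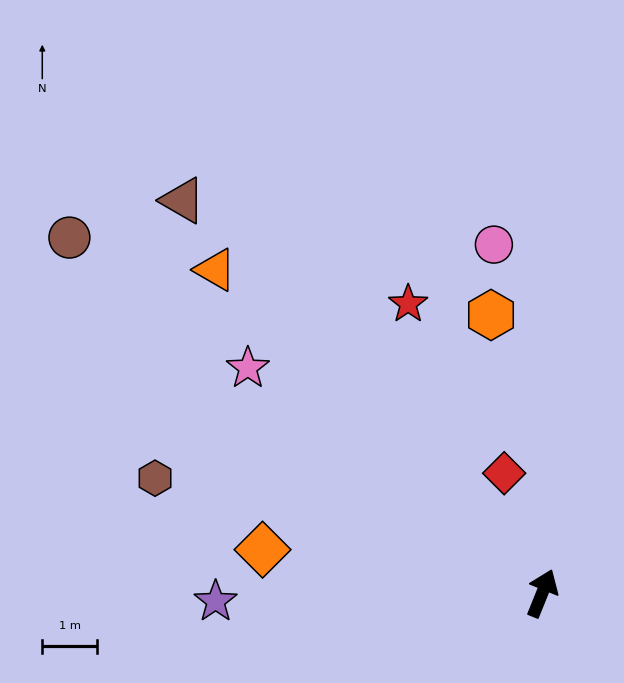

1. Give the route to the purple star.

turn left 113°, forward 5.9 m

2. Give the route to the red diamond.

turn left 40°, forward 2.3 m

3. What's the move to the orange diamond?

turn left 103°, forward 5.1 m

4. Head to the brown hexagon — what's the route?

turn left 95°, forward 7.3 m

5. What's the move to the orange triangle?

turn left 67°, forward 8.3 m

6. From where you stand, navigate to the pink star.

turn left 75°, forward 6.7 m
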